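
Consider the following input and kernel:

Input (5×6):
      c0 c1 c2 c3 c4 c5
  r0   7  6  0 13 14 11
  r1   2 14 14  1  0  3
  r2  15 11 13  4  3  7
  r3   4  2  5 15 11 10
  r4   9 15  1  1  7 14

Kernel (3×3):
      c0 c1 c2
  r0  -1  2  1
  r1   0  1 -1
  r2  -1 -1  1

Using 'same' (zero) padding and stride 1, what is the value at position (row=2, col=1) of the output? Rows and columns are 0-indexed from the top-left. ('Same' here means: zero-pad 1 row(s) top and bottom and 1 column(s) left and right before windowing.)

37

The receptive field on the zero-padded input at this output position is [2 14 14 / 15 11 13 / 4 2 5]. Elementwise product with the kernel and sum: 2·-1 + 14·2 + 14·1 + 11·1 + 13·-1 + 4·-1 + 2·-1 + 5·1.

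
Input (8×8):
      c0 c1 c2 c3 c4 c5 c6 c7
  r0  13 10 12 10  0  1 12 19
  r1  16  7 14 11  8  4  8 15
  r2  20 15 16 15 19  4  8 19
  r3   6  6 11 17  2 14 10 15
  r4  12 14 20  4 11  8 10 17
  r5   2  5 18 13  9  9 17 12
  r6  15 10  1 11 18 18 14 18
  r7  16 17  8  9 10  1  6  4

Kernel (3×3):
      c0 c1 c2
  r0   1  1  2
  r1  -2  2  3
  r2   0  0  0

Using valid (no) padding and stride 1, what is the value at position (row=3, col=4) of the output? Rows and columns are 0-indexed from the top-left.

The receptive field on the input at this output position is [2 14 10 / 11 8 10 / 9 9 17]. Elementwise product with the kernel and sum: 2·1 + 14·1 + 10·2 + 11·-2 + 8·2 + 10·3.

60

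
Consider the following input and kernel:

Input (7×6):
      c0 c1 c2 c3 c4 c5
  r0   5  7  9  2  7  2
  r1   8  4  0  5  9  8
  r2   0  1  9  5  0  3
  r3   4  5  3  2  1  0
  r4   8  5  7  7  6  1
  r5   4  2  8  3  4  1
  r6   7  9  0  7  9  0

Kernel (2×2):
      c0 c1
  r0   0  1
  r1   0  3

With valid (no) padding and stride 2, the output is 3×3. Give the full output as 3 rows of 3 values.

Output[0,0]: The receptive field on the input at this output position is [5 7 / 8 4]. Elementwise product with the kernel and sum: 7·1 + 4·3.
Output[0,1]: The receptive field on the input at this output position is [9 2 / 0 5]. Elementwise product with the kernel and sum: 2·1 + 5·3.

19 17 26
16 11 3
11 16 4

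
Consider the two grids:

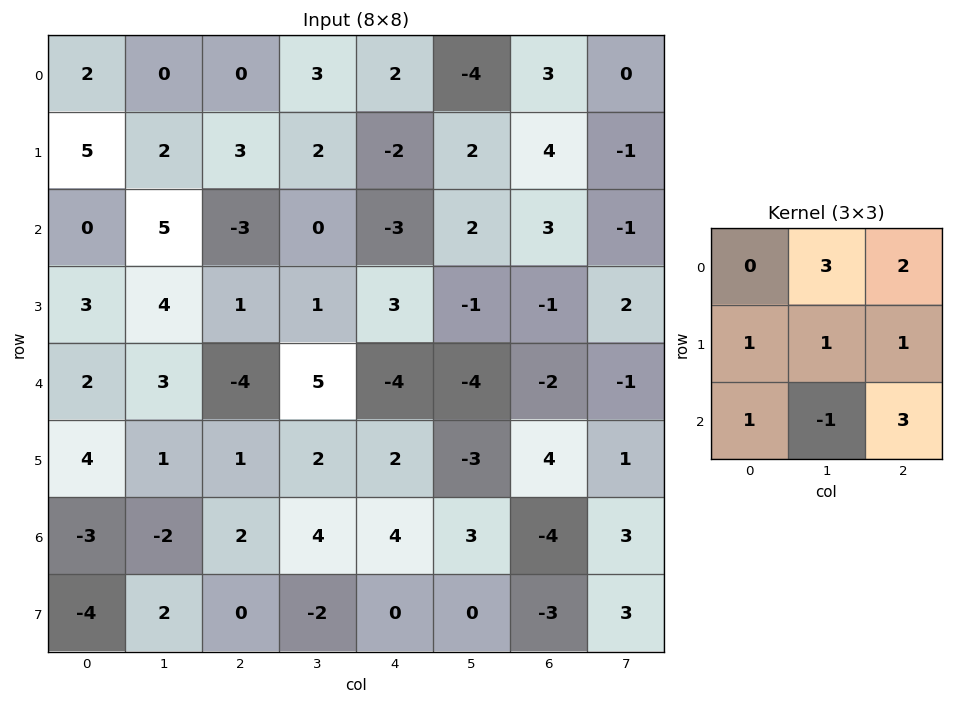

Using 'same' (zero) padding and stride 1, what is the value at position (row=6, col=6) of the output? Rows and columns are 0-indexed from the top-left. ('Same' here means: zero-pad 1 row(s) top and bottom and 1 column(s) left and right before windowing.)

28

The receptive field on the zero-padded input at this output position is [-3 4 1 / 3 -4 3 / 0 -3 3]. Elementwise product with the kernel and sum: 4·3 + 1·2 + 3·1 + -4·1 + 3·1 + 0·1 + -3·-1 + 3·3.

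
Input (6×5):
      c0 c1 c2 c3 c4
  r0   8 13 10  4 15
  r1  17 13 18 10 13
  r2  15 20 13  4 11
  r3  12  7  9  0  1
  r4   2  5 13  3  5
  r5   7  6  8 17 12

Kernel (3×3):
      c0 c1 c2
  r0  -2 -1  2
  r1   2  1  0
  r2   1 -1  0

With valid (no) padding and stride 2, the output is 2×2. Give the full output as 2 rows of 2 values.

33 61
4 20

Output[0,0]: The receptive field on the input at this output position is [8 13 10 / 17 13 18 / 15 20 13]. Elementwise product with the kernel and sum: 8·-2 + 13·-1 + 10·2 + 17·2 + 13·1 + 15·1 + 20·-1.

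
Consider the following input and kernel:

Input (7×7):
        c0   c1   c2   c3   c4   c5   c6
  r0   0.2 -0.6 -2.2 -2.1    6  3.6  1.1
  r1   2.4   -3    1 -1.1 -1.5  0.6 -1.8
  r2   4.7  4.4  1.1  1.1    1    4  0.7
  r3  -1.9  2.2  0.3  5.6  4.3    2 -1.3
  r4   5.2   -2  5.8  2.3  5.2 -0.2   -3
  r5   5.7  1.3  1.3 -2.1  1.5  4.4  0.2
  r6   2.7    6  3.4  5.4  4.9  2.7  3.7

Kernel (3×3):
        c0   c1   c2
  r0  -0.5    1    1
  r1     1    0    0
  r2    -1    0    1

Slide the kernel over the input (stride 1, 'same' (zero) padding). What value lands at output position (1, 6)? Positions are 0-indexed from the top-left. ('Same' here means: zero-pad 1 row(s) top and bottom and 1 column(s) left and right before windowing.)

The receptive field on the zero-padded input at this output position is [3.6 1.1 0 / 0.6 -1.8 0 / 4 0.7 0]. Elementwise product with the kernel and sum: 3.6·-0.5 + 1.1·1 + 0·1 + 0.6·1 + 4·-1 + 0·1.

-4.1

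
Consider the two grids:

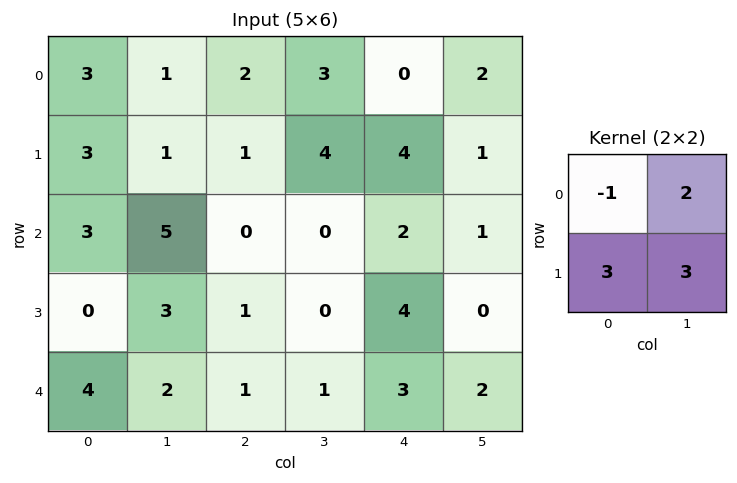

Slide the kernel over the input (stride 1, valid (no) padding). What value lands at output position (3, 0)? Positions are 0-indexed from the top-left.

The receptive field on the input at this output position is [0 3 / 4 2]. Elementwise product with the kernel and sum: 0·-1 + 3·2 + 4·3 + 2·3.

24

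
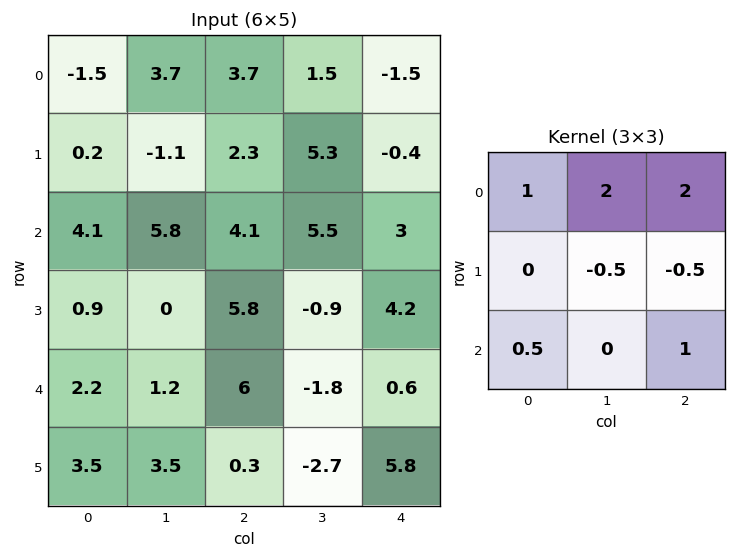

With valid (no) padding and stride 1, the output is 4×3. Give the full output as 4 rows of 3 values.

18.85 18.7 6.3
3.9 8.4 14.95
28.1 21.35 23.05
10.95 6.75 18.95

Output[0,0]: The receptive field on the input at this output position is [-1.5 3.7 3.7 / 0.2 -1.1 2.3 / 4.1 5.8 4.1]. Elementwise product with the kernel and sum: -1.5·1 + 3.7·2 + 3.7·2 + -1.1·-0.5 + 2.3·-0.5 + 4.1·0.5 + 4.1·1.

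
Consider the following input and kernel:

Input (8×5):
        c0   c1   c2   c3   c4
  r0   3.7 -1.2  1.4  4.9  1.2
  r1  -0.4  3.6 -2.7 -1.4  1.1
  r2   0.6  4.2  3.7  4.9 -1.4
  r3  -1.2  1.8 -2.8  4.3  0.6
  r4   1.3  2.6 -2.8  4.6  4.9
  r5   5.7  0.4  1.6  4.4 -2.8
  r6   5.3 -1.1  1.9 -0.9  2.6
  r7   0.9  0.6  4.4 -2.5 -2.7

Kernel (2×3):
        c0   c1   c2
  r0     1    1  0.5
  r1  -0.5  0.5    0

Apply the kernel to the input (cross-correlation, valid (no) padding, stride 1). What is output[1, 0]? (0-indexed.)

The receptive field on the input at this output position is [-0.4 3.6 -2.7 / 0.6 4.2 3.7]. Elementwise product with the kernel and sum: -0.4·1 + 3.6·1 + -2.7·0.5 + 0.6·-0.5 + 4.2·0.5.

3.65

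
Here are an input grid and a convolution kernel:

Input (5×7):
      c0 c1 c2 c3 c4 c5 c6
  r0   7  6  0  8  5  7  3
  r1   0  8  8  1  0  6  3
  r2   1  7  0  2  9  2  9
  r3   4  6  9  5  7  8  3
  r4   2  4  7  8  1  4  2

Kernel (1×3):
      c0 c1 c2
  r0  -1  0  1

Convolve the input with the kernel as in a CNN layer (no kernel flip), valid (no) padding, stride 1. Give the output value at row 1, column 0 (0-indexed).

8

The receptive field on the input at this output position is [0 8 8]. Elementwise product with the kernel and sum: 0·-1 + 8·1.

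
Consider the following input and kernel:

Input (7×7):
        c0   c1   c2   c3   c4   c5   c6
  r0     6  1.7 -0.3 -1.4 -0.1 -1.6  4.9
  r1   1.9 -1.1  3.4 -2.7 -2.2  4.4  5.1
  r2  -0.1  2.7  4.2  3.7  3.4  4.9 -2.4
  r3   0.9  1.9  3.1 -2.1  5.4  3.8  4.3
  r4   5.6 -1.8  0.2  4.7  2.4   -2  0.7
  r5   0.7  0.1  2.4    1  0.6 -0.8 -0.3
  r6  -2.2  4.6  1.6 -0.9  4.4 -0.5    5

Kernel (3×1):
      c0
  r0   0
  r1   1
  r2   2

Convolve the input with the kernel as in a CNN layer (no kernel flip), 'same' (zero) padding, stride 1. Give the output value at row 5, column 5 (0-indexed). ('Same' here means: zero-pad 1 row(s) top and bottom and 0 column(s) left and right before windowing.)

The receptive field on the zero-padded input at this output position is [-2 / -0.8 / -0.5]. Elementwise product with the kernel and sum: -0.8·1 + -0.5·2.

-1.8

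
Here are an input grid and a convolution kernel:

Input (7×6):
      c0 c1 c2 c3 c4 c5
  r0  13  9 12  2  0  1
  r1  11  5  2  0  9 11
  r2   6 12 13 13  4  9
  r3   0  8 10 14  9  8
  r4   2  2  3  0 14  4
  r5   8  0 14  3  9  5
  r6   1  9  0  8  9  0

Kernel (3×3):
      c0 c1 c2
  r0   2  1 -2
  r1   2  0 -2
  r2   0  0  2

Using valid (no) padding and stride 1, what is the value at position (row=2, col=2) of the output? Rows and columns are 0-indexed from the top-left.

The receptive field on the input at this output position is [13 13 4 / 10 14 9 / 3 0 14]. Elementwise product with the kernel and sum: 13·2 + 13·1 + 4·-2 + 10·2 + 9·-2 + 14·2.

61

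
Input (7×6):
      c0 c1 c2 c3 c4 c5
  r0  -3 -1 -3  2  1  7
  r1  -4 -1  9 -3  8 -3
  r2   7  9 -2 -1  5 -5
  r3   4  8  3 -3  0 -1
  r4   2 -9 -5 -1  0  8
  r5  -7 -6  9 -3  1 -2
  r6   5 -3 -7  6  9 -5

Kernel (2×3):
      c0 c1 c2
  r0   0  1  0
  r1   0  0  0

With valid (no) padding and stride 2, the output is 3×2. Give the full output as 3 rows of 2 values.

Output[0,0]: The receptive field on the input at this output position is [-3 -1 -3 / -4 -1 9]. Elementwise product with the kernel and sum: -1·1.
Output[0,1]: The receptive field on the input at this output position is [-3 2 1 / 9 -3 8]. Elementwise product with the kernel and sum: 2·1.

-1 2
9 -1
-9 -1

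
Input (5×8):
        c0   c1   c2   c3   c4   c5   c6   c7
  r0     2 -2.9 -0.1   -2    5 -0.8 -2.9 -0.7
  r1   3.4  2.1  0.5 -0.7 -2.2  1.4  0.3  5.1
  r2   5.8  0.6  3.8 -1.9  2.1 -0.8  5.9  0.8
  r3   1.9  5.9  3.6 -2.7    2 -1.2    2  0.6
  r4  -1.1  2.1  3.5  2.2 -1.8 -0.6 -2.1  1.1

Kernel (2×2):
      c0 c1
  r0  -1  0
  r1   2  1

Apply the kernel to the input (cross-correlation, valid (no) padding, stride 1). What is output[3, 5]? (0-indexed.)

-2.1

The receptive field on the input at this output position is [-1.2 2 / -0.6 -2.1]. Elementwise product with the kernel and sum: -1.2·-1 + -0.6·2 + -2.1·1.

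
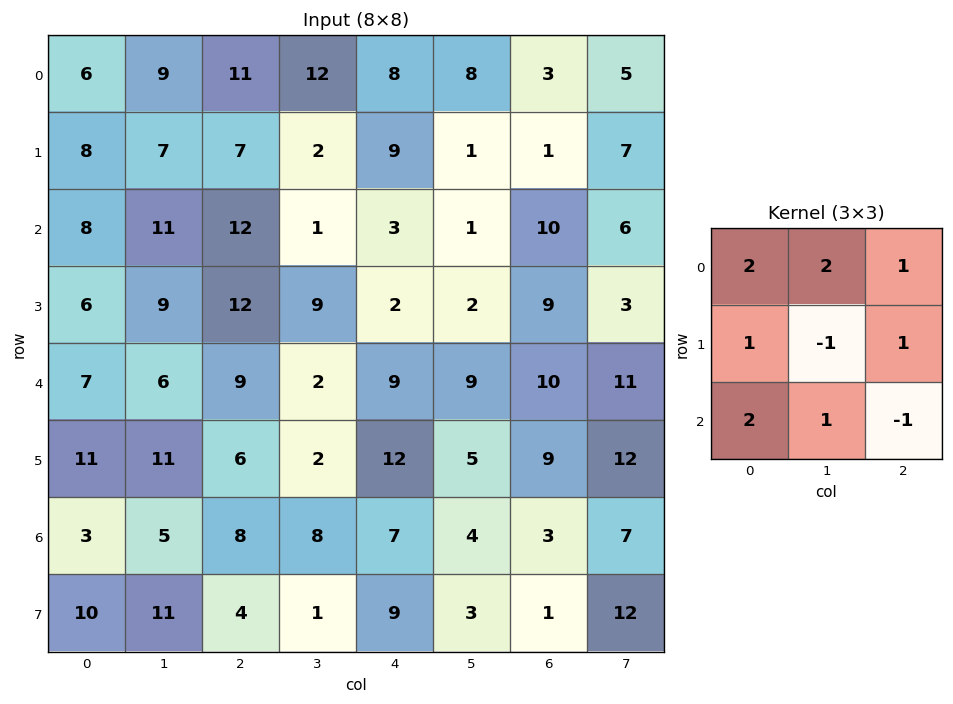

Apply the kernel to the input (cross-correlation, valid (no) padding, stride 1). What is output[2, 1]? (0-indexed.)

72

The receptive field on the input at this output position is [11 12 1 / 9 12 9 / 6 9 2]. Elementwise product with the kernel and sum: 11·2 + 12·2 + 1·1 + 9·1 + 12·-1 + 9·1 + 6·2 + 9·1 + 2·-1.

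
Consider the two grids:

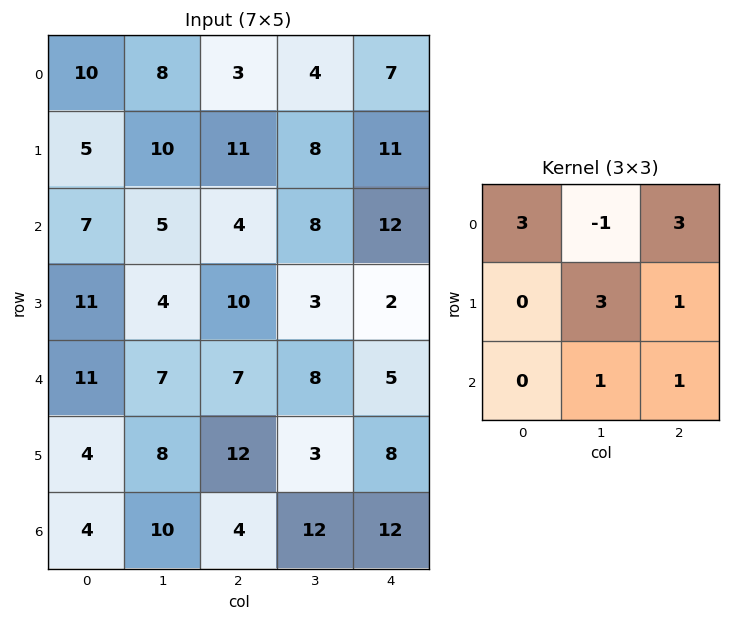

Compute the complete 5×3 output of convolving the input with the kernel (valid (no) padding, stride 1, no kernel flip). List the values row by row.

81 86 81
71 76 99
64 83 64
107 55 73
97 93 69

Output[0,0]: The receptive field on the input at this output position is [10 8 3 / 5 10 11 / 7 5 4]. Elementwise product with the kernel and sum: 10·3 + 8·-1 + 3·3 + 10·3 + 11·1 + 5·1 + 4·1.
Output[0,1]: The receptive field on the input at this output position is [8 3 4 / 10 11 8 / 5 4 8]. Elementwise product with the kernel and sum: 8·3 + 3·-1 + 4·3 + 11·3 + 8·1 + 4·1 + 8·1.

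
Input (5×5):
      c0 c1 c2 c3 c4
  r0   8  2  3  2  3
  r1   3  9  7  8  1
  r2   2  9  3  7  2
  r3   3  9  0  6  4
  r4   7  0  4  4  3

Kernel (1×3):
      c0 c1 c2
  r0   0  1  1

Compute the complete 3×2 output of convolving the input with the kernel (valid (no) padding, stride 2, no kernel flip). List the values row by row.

Output[0,0]: The receptive field on the input at this output position is [8 2 3]. Elementwise product with the kernel and sum: 2·1 + 3·1.

5 5
12 9
4 7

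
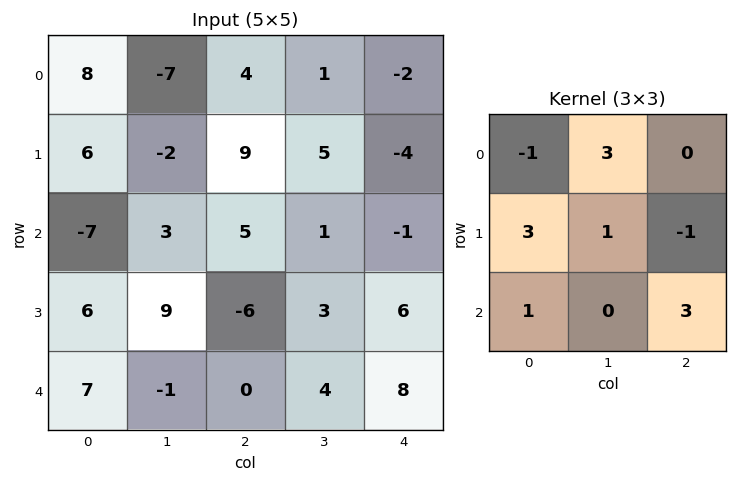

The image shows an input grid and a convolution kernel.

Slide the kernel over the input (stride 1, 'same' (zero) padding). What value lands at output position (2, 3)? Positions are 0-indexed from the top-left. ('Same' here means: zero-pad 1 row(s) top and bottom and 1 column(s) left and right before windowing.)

35

The receptive field on the zero-padded input at this output position is [9 5 -4 / 5 1 -1 / -6 3 6]. Elementwise product with the kernel and sum: 9·-1 + 5·3 + 5·3 + 1·1 + -1·-1 + -6·1 + 6·3.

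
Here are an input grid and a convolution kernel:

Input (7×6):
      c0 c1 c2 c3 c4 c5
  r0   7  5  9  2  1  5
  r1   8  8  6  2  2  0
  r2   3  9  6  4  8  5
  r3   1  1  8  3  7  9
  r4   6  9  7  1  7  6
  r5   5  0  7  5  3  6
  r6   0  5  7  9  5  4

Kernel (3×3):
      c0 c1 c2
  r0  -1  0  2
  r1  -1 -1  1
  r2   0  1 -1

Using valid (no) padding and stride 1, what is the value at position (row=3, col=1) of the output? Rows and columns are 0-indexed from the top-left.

The receptive field on the input at this output position is [1 8 3 / 9 7 1 / 0 7 5]. Elementwise product with the kernel and sum: 1·-1 + 3·2 + 9·-1 + 7·-1 + 1·1 + 7·1 + 5·-1.

-8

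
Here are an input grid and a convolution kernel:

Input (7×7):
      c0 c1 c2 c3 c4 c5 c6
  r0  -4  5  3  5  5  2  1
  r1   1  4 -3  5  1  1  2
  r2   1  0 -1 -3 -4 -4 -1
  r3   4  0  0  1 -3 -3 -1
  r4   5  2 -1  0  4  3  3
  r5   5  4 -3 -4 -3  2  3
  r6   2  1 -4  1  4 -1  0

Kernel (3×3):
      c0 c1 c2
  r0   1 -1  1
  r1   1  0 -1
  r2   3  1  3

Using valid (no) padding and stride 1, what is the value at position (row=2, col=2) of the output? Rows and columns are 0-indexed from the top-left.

10

The receptive field on the input at this output position is [-1 -3 -4 / 0 1 -3 / -1 0 4]. Elementwise product with the kernel and sum: -1·1 + -3·-1 + -4·1 + 0·1 + -3·-1 + -1·3 + 0·1 + 4·3.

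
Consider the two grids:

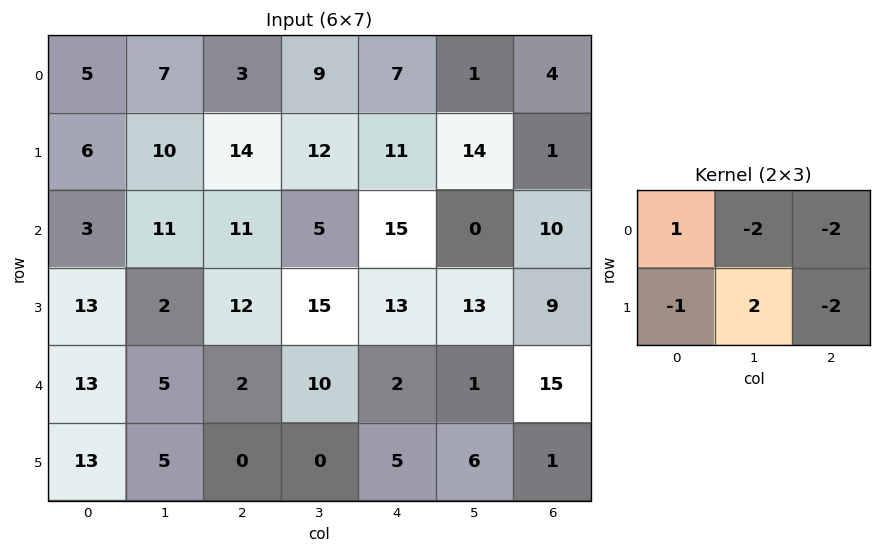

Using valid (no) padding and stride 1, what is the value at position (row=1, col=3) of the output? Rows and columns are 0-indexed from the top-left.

-13

The receptive field on the input at this output position is [12 11 14 / 5 15 0]. Elementwise product with the kernel and sum: 12·1 + 11·-2 + 14·-2 + 5·-1 + 15·2 + 0·-2.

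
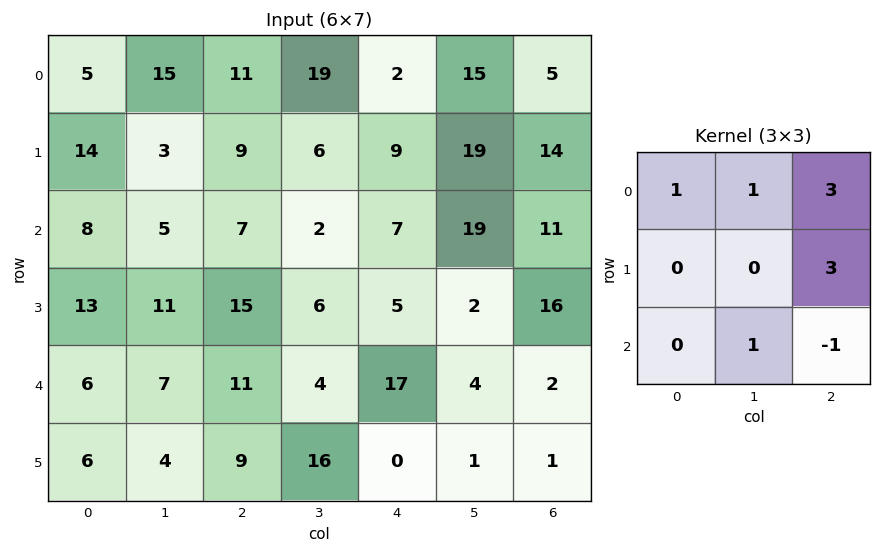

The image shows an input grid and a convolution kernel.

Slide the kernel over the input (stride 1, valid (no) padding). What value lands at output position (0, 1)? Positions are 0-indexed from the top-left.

106

The receptive field on the input at this output position is [15 11 19 / 3 9 6 / 5 7 2]. Elementwise product with the kernel and sum: 15·1 + 11·1 + 19·3 + 6·3 + 7·1 + 2·-1.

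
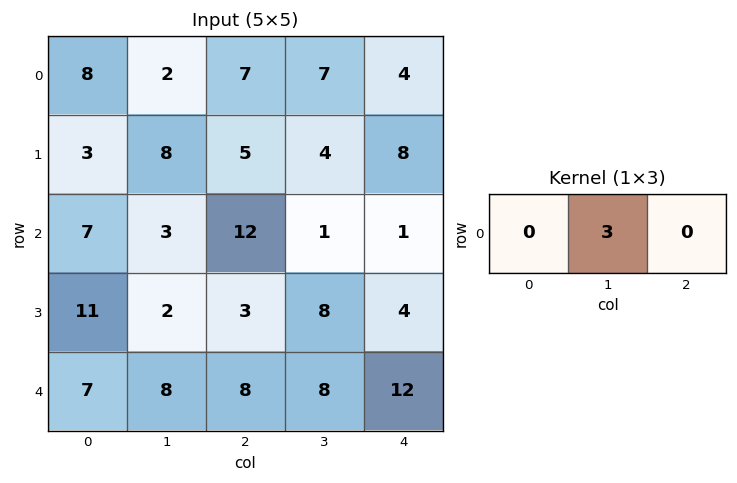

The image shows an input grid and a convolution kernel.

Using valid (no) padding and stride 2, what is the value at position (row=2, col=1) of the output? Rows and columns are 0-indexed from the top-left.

The receptive field on the input at this output position is [8 8 12]. Elementwise product with the kernel and sum: 8·3.

24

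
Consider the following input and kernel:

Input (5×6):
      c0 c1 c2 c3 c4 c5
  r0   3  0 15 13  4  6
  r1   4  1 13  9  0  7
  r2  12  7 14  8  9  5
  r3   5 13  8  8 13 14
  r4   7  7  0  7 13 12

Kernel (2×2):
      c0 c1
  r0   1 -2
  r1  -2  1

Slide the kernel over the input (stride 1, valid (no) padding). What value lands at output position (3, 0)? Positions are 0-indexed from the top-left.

-28

The receptive field on the input at this output position is [5 13 / 7 7]. Elementwise product with the kernel and sum: 5·1 + 13·-2 + 7·-2 + 7·1.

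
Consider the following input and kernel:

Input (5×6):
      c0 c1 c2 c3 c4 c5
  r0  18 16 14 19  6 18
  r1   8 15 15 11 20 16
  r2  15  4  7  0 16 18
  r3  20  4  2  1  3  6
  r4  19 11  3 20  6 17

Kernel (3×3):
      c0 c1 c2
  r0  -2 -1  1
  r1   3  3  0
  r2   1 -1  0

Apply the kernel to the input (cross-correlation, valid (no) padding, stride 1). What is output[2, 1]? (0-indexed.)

11

The receptive field on the input at this output position is [4 7 0 / 4 2 1 / 11 3 20]. Elementwise product with the kernel and sum: 4·-2 + 7·-1 + 0·1 + 4·3 + 2·3 + 11·1 + 3·-1.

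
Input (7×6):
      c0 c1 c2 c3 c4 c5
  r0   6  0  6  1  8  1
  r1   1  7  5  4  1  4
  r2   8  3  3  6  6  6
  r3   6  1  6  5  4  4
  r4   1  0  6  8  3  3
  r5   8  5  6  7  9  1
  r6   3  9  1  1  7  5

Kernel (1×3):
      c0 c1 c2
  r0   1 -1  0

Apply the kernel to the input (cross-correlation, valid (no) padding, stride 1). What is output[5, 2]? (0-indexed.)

-1

The receptive field on the input at this output position is [6 7 9]. Elementwise product with the kernel and sum: 6·1 + 7·-1.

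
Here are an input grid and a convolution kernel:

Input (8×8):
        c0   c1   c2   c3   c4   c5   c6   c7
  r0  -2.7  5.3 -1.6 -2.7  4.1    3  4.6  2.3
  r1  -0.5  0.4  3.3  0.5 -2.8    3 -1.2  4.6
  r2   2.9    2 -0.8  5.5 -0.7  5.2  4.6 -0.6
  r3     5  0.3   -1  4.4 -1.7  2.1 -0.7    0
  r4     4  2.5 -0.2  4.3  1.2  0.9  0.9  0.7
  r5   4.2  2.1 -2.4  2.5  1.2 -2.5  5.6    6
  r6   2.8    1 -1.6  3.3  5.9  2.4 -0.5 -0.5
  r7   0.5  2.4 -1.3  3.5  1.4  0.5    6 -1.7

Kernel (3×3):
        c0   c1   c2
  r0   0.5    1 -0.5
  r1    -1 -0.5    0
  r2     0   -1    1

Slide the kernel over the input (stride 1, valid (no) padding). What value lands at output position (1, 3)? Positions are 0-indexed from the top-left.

-5.4

The receptive field on the input at this output position is [0.5 -2.8 3 / 5.5 -0.7 5.2 / 4.4 -1.7 2.1]. Elementwise product with the kernel and sum: 0.5·0.5 + -2.8·1 + 3·-0.5 + 5.5·-1 + -0.7·-0.5 + -1.7·-1 + 2.1·1.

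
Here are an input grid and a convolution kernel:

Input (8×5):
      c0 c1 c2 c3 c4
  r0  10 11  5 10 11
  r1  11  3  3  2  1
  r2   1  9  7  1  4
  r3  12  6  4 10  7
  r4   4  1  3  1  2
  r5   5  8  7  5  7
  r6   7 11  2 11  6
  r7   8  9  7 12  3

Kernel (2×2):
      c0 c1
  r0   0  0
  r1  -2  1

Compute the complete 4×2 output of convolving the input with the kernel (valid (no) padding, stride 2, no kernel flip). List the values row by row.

Output[0,0]: The receptive field on the input at this output position is [10 11 / 11 3]. Elementwise product with the kernel and sum: 11·-2 + 3·1.

-19 -4
-18 2
-2 -9
-7 -2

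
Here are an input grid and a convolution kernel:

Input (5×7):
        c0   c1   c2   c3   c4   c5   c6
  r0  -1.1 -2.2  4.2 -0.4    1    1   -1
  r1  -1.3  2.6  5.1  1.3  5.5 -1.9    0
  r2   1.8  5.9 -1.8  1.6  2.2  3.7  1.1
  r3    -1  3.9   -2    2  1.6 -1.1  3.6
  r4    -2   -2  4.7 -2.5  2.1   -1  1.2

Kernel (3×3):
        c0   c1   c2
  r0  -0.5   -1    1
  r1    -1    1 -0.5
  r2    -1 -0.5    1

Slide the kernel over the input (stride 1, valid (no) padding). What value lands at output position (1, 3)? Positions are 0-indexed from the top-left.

The receptive field on the input at this output position is [1.3 5.5 -1.9 / 1.6 2.2 3.7 / 2 1.6 -1.1]. Elementwise product with the kernel and sum: 1.3·-0.5 + 5.5·-1 + -1.9·1 + 1.6·-1 + 2.2·1 + 3.7·-0.5 + 2·-1 + 1.6·-0.5 + -1.1·1.

-13.2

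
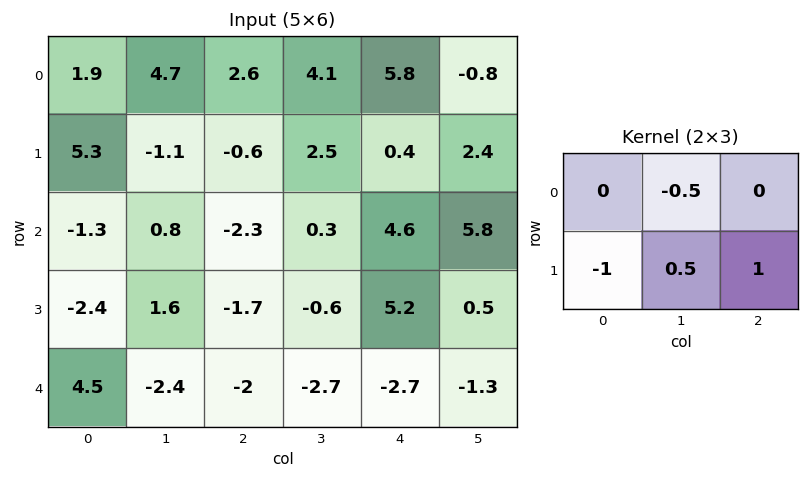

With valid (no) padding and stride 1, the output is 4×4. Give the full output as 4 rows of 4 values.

-8.8 2 0.2 -2.8
-0.05 -1.35 5.8 7.6
1.1 -1.9 6.45 1.4
-8.5 -0.45 -1.75 -2.55

Output[0,0]: The receptive field on the input at this output position is [1.9 4.7 2.6 / 5.3 -1.1 -0.6]. Elementwise product with the kernel and sum: 4.7·-0.5 + 5.3·-1 + -1.1·0.5 + -0.6·1.
Output[0,1]: The receptive field on the input at this output position is [4.7 2.6 4.1 / -1.1 -0.6 2.5]. Elementwise product with the kernel and sum: 2.6·-0.5 + -1.1·-1 + -0.6·0.5 + 2.5·1.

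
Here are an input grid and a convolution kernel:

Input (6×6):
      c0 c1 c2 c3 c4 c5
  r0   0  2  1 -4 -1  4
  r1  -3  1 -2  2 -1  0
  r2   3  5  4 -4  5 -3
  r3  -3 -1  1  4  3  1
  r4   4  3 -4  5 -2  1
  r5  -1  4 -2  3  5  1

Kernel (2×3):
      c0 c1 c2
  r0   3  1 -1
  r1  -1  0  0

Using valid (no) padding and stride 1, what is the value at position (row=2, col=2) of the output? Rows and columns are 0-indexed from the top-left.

2

The receptive field on the input at this output position is [4 -4 5 / 1 4 3]. Elementwise product with the kernel and sum: 4·3 + -4·1 + 5·-1 + 1·-1.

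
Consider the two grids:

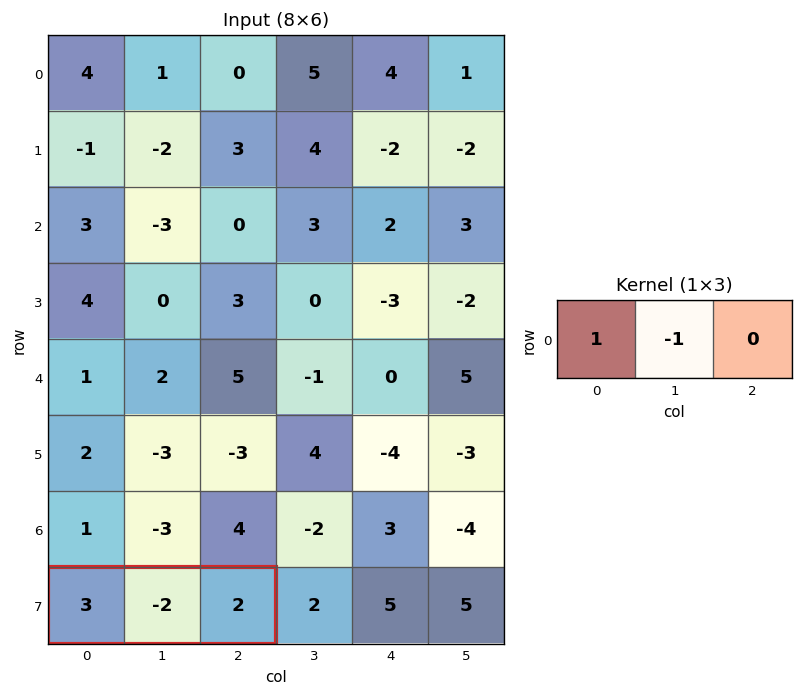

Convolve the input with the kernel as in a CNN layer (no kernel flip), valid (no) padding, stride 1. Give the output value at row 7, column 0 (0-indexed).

5

The receptive field on the input at this output position is [3 -2 2]. Elementwise product with the kernel and sum: 3·1 + -2·-1.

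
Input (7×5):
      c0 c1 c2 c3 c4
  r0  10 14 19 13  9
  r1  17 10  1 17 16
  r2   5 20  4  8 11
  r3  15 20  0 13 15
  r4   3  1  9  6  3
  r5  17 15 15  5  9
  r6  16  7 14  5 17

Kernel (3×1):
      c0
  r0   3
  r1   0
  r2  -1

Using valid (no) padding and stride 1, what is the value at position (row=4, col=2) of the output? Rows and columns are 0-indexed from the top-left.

The receptive field on the input at this output position is [9 / 15 / 14]. Elementwise product with the kernel and sum: 9·3 + 14·-1.

13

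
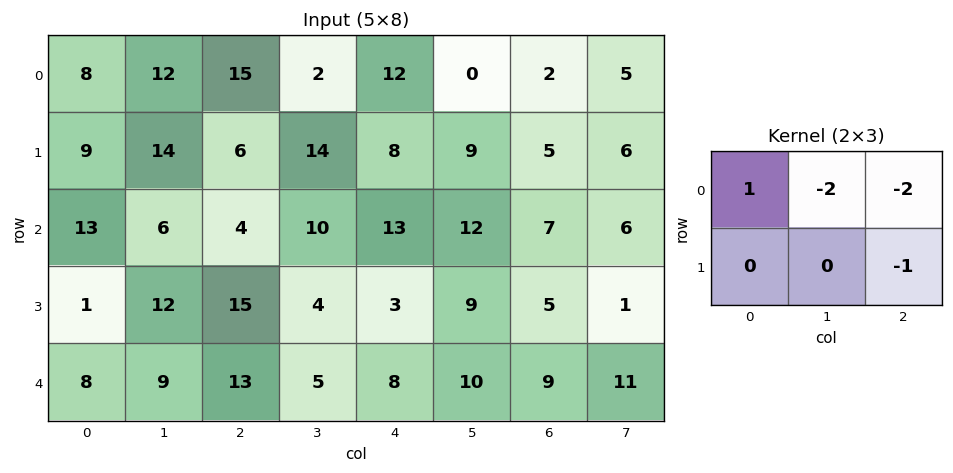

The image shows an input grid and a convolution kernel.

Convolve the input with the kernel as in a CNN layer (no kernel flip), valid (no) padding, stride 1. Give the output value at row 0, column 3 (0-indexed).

The receptive field on the input at this output position is [2 12 0 / 14 8 9]. Elementwise product with the kernel and sum: 2·1 + 12·-2 + 0·-2 + 9·-1.

-31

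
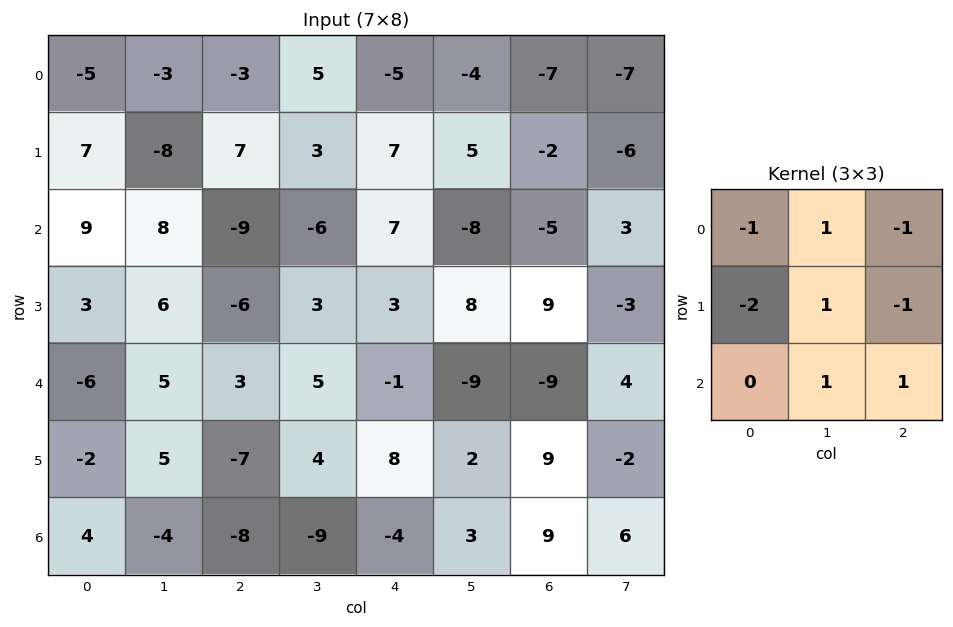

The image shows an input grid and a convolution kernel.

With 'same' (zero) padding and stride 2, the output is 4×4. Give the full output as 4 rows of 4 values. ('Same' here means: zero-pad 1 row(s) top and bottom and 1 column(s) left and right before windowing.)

-3 8 1 0
25 -10 37 13
-11 -30 0 16
1 -7 13 6

Output[0,0]: The receptive field on the zero-padded input at this output position is [0 0 0 / 0 -5 -3 / 0 7 -8]. Elementwise product with the kernel and sum: 0·-1 + 0·1 + 0·-1 + 0·-2 + -5·1 + -3·-1 + 7·1 + -8·1.
Output[0,1]: The receptive field on the zero-padded input at this output position is [0 0 0 / -3 -3 5 / -8 7 3]. Elementwise product with the kernel and sum: 0·-1 + 0·1 + 0·-1 + -3·-2 + -3·1 + 5·-1 + 7·1 + 3·1.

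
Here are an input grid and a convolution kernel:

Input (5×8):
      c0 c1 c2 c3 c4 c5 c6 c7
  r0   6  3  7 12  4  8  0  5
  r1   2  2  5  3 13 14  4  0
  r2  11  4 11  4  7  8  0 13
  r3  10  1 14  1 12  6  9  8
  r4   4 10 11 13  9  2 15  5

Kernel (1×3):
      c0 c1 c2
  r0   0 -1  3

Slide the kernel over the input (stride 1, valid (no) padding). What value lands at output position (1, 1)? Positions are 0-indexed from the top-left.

The receptive field on the input at this output position is [2 5 3]. Elementwise product with the kernel and sum: 5·-1 + 3·3.

4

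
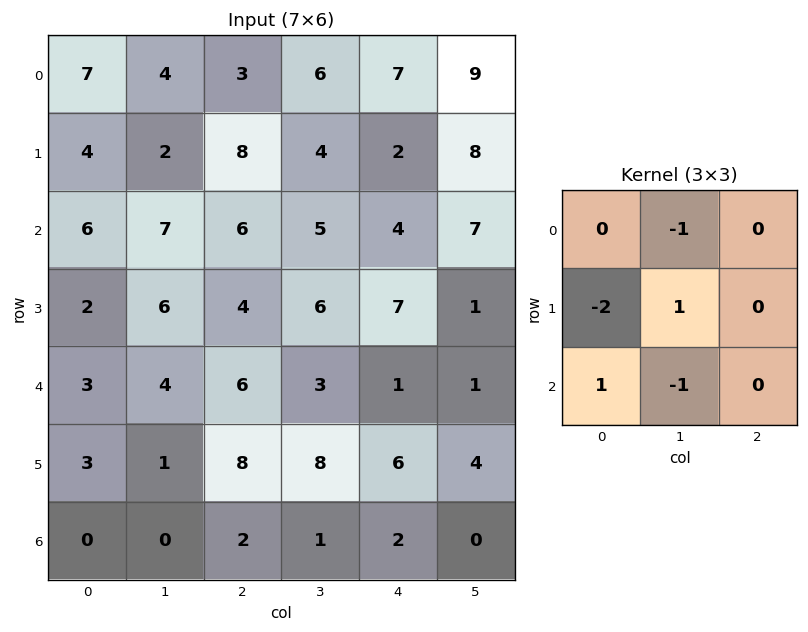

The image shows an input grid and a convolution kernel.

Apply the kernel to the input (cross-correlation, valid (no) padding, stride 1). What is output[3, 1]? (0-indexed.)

The receptive field on the input at this output position is [6 4 6 / 4 6 3 / 1 8 8]. Elementwise product with the kernel and sum: 4·-1 + 4·-2 + 6·1 + 1·1 + 8·-1.

-13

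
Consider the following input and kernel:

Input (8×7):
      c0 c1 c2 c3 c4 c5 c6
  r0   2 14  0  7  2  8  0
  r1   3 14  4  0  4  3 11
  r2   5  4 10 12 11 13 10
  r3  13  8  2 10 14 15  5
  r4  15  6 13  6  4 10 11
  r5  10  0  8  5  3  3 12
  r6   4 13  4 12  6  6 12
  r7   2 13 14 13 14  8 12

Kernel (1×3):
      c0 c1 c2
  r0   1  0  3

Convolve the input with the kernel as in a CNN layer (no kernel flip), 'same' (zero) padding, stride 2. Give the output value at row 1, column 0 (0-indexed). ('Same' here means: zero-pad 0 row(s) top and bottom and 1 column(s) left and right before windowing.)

The receptive field on the zero-padded input at this output position is [0 5 4]. Elementwise product with the kernel and sum: 0·1 + 4·3.

12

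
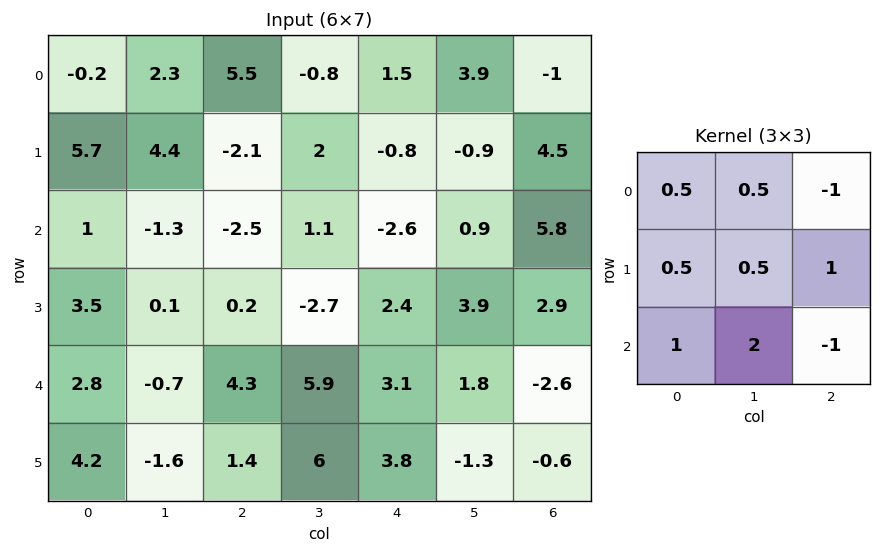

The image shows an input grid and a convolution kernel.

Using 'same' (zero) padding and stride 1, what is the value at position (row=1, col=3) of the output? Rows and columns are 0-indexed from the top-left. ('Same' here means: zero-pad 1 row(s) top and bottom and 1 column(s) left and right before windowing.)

2.3

The receptive field on the zero-padded input at this output position is [5.5 -0.8 1.5 / -2.1 2 -0.8 / -2.5 1.1 -2.6]. Elementwise product with the kernel and sum: 5.5·0.5 + -0.8·0.5 + 1.5·-1 + -2.1·0.5 + 2·0.5 + -0.8·1 + -2.5·1 + 1.1·2 + -2.6·-1.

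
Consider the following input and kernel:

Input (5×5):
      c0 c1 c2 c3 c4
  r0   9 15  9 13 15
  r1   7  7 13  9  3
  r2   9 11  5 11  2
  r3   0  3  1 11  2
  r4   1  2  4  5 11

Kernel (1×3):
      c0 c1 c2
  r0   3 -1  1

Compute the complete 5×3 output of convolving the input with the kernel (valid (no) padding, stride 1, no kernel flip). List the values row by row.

Output[0,0]: The receptive field on the input at this output position is [9 15 9]. Elementwise product with the kernel and sum: 9·3 + 15·-1 + 9·1.
Output[0,1]: The receptive field on the input at this output position is [15 9 13]. Elementwise product with the kernel and sum: 15·3 + 9·-1 + 13·1.

21 49 29
27 17 33
21 39 6
-2 19 -6
5 7 18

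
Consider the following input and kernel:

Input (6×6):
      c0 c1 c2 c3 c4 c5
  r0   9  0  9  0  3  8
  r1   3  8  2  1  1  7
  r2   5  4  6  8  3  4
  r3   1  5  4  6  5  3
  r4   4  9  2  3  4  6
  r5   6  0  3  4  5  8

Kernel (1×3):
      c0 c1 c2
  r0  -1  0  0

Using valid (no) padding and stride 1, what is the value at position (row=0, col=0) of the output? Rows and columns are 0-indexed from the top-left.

-9

The receptive field on the input at this output position is [9 0 9]. Elementwise product with the kernel and sum: 9·-1.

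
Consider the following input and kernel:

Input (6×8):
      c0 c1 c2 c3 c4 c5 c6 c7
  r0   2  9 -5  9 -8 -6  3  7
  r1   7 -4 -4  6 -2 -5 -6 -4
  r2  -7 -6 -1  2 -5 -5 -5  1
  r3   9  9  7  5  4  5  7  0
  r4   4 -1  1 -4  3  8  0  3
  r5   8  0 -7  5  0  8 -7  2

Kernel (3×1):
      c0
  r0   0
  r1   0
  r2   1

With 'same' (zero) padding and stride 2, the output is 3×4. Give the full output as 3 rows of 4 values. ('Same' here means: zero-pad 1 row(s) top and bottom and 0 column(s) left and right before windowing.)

7 -4 -2 -6
9 7 4 7
8 -7 0 -7

Output[0,0]: The receptive field on the zero-padded input at this output position is [0 / 2 / 7]. Elementwise product with the kernel and sum: 7·1.
Output[0,1]: The receptive field on the zero-padded input at this output position is [0 / -5 / -4]. Elementwise product with the kernel and sum: -4·1.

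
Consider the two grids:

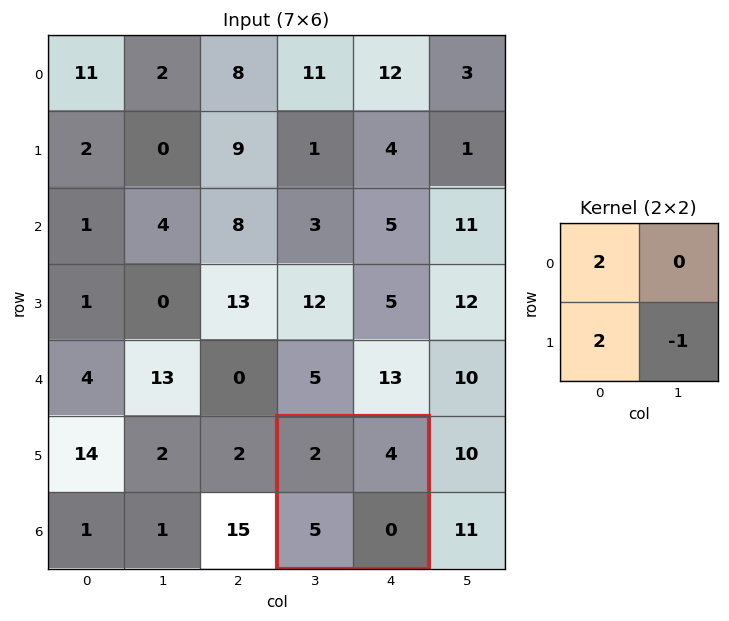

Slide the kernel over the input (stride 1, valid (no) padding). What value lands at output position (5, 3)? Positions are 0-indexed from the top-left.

The receptive field on the input at this output position is [2 4 / 5 0]. Elementwise product with the kernel and sum: 2·2 + 5·2 + 0·-1.

14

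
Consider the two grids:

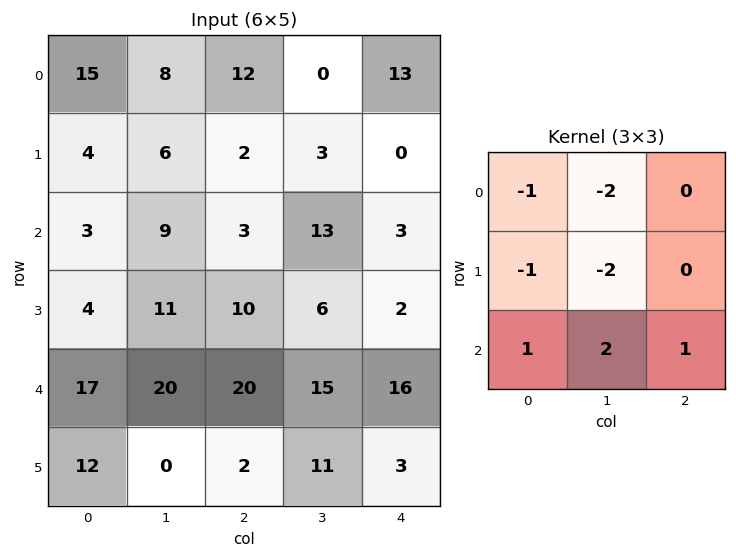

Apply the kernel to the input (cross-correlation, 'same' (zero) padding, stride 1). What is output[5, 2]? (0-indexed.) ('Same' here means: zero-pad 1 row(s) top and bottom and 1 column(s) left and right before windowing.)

The receptive field on the zero-padded input at this output position is [20 20 15 / 0 2 11 / 0 0 0]. Elementwise product with the kernel and sum: 20·-1 + 20·-2 + 0·-1 + 2·-2 + 0·1 + 0·2 + 0·1.

-64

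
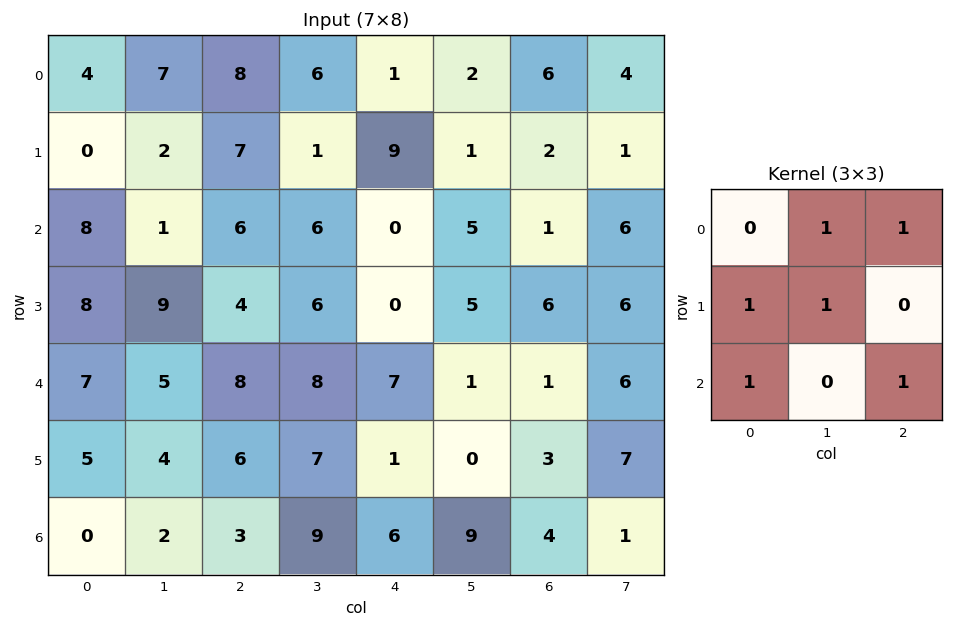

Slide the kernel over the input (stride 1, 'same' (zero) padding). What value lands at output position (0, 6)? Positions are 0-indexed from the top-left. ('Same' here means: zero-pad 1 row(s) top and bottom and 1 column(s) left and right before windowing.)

10

The receptive field on the zero-padded input at this output position is [0 0 0 / 2 6 4 / 1 2 1]. Elementwise product with the kernel and sum: 0·1 + 0·1 + 2·1 + 6·1 + 1·1 + 1·1.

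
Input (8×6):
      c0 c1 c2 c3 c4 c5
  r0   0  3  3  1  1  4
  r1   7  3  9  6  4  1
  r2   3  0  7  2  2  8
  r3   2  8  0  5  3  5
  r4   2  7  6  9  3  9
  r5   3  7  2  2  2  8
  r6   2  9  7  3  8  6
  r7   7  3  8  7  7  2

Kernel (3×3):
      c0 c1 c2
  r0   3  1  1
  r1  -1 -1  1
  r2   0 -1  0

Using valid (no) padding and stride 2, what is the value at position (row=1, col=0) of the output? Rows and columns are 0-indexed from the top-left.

-1

The receptive field on the input at this output position is [3 0 7 / 2 8 0 / 2 7 6]. Elementwise product with the kernel and sum: 3·3 + 0·1 + 7·1 + 2·-1 + 8·-1 + 0·1 + 7·-1.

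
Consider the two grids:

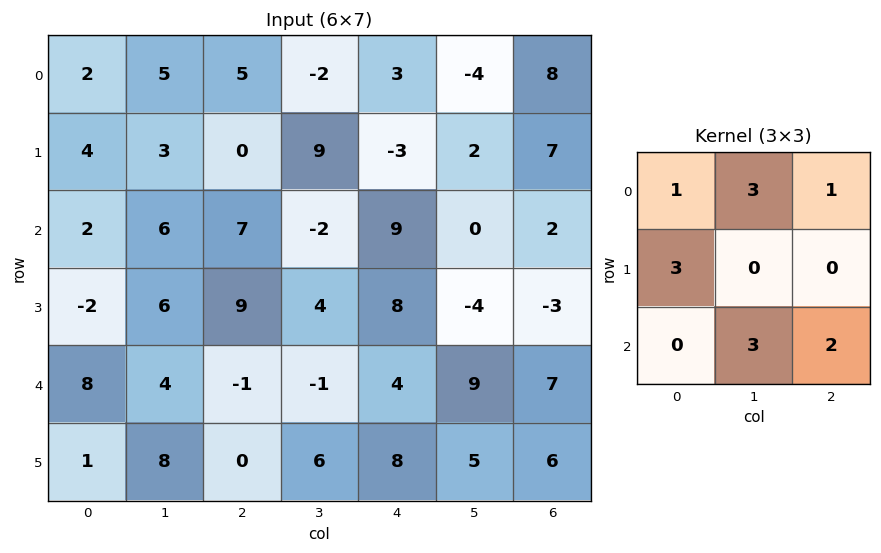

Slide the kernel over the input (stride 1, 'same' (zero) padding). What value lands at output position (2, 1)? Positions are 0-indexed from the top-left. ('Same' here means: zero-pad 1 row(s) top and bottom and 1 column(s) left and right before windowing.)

55

The receptive field on the zero-padded input at this output position is [4 3 0 / 2 6 7 / -2 6 9]. Elementwise product with the kernel and sum: 4·1 + 3·3 + 0·1 + 2·3 + 6·3 + 9·2.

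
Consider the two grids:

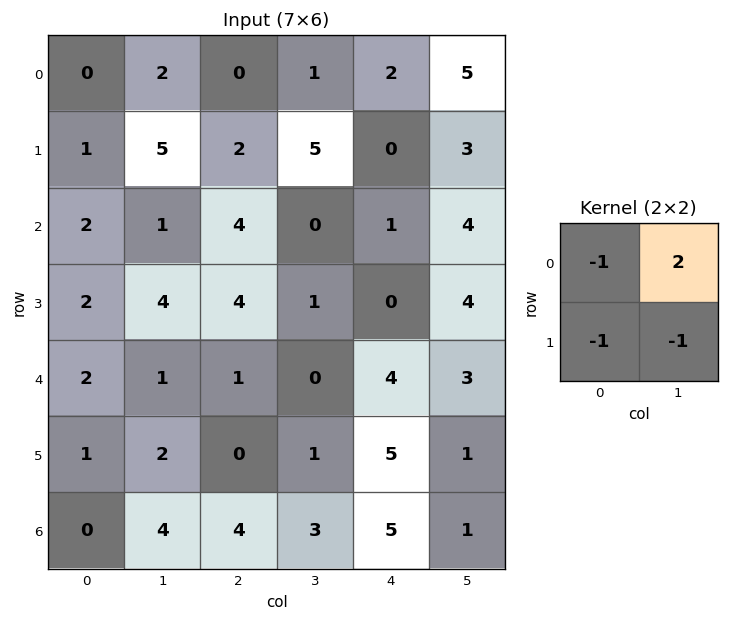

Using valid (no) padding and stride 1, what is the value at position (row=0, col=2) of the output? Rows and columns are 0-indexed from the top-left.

The receptive field on the input at this output position is [0 1 / 2 5]. Elementwise product with the kernel and sum: 0·-1 + 1·2 + 2·-1 + 5·-1.

-5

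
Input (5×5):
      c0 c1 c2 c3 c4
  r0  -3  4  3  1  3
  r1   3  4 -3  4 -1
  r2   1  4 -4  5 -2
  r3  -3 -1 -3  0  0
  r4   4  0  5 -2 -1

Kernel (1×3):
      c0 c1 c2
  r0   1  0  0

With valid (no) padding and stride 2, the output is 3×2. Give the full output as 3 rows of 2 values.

-3 3
1 -4
4 5

Output[0,0]: The receptive field on the input at this output position is [-3 4 3]. Elementwise product with the kernel and sum: -3·1.
Output[0,1]: The receptive field on the input at this output position is [3 1 3]. Elementwise product with the kernel and sum: 3·1.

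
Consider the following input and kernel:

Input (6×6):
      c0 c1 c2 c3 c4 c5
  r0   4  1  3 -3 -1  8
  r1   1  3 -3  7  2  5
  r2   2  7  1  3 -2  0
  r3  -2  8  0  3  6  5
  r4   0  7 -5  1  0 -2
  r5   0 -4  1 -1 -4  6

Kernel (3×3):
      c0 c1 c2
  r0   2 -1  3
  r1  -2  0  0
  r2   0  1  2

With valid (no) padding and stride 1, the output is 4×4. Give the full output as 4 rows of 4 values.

Output[0,0]: The receptive field on the input at this output position is [4 1 3 / 1 3 -3 / 2 7 1]. Elementwise product with the kernel and sum: 4·2 + 1·-1 + 3·3 + 1·-2 + 7·1 + 1·2.

23 -9 11 3
-6 22 6 37
1 3 -6 -2
-14 10 16 21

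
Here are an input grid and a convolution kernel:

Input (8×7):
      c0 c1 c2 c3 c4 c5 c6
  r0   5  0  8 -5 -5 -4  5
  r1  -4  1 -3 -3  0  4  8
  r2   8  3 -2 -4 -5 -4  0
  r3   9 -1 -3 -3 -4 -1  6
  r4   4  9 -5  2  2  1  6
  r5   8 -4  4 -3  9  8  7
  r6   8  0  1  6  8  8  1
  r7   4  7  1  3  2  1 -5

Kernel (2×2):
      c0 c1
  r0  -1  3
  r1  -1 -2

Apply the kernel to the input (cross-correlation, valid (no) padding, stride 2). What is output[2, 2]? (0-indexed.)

The receptive field on the input at this output position is [2 1 / 9 8]. Elementwise product with the kernel and sum: 2·-1 + 1·3 + 9·-1 + 8·-2.

-24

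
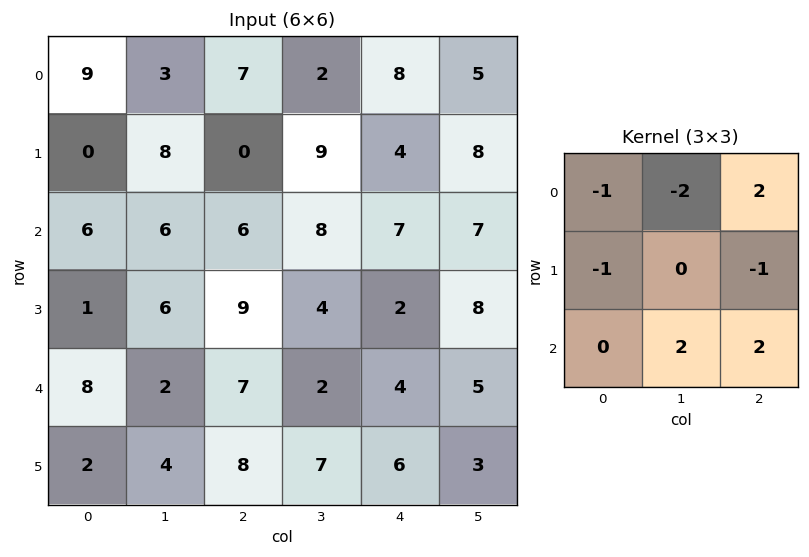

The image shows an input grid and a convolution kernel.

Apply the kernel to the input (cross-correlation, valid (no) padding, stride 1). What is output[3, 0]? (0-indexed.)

14

The receptive field on the input at this output position is [1 6 9 / 8 2 7 / 2 4 8]. Elementwise product with the kernel and sum: 1·-1 + 6·-2 + 9·2 + 8·-1 + 7·-1 + 4·2 + 8·2.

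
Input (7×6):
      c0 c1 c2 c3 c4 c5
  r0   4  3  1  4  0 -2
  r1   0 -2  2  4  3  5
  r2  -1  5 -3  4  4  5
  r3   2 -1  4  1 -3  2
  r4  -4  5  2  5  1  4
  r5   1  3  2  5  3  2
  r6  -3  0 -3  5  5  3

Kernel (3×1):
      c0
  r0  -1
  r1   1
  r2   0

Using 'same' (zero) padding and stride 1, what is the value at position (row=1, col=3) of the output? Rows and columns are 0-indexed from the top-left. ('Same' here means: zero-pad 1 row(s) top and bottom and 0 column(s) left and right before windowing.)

0

The receptive field on the zero-padded input at this output position is [4 / 4 / 4]. Elementwise product with the kernel and sum: 4·-1 + 4·1.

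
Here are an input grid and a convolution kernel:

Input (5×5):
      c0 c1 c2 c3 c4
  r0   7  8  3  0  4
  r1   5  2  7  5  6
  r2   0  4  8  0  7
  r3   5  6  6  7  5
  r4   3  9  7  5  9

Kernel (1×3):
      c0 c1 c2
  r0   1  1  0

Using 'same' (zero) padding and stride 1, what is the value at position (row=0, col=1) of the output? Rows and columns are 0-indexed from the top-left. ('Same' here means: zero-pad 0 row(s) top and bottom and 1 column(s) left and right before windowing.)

15

The receptive field on the zero-padded input at this output position is [7 8 3]. Elementwise product with the kernel and sum: 7·1 + 8·1.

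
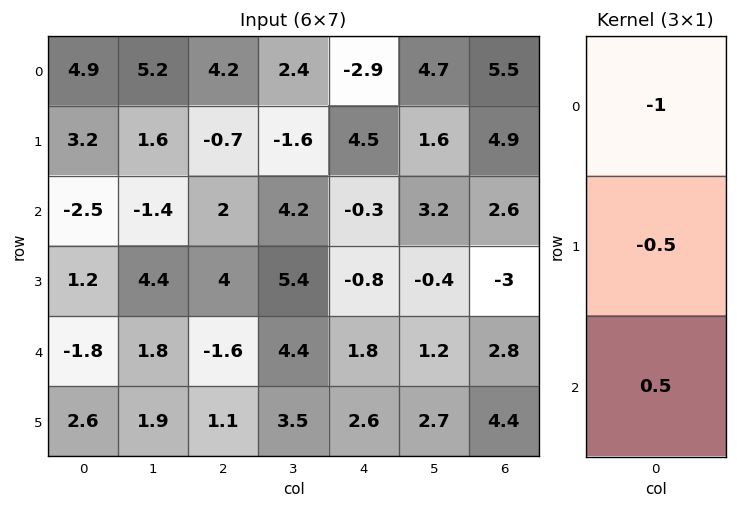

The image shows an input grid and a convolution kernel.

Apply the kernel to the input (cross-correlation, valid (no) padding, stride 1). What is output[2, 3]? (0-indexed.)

The receptive field on the input at this output position is [4.2 / 5.4 / 4.4]. Elementwise product with the kernel and sum: 4.2·-1 + 5.4·-0.5 + 4.4·0.5.

-4.7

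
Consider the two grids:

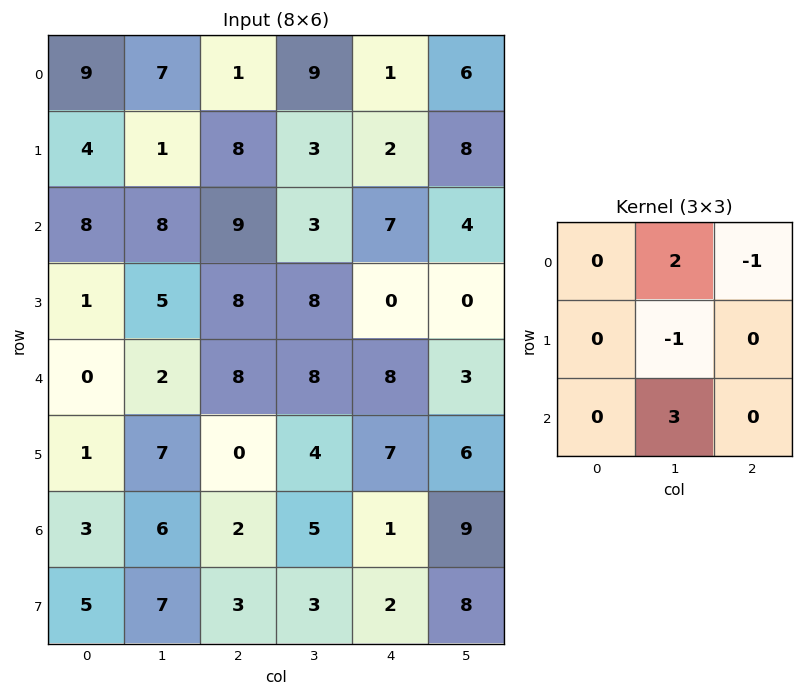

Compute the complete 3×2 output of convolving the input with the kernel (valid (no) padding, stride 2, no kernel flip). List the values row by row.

Output[0,0]: The receptive field on the input at this output position is [9 7 1 / 4 1 8 / 8 8 9]. Elementwise product with the kernel and sum: 7·2 + 1·-1 + 1·-1 + 8·3.

36 23
8 15
7 19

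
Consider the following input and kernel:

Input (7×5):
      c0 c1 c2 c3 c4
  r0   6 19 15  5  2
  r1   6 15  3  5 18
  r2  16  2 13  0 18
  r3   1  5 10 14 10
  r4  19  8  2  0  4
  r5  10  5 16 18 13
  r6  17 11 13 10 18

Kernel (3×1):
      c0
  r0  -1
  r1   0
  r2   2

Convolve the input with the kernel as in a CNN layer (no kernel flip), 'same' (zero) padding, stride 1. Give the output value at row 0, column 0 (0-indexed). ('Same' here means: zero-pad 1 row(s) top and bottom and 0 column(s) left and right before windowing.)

12

The receptive field on the zero-padded input at this output position is [0 / 6 / 6]. Elementwise product with the kernel and sum: 0·-1 + 6·2.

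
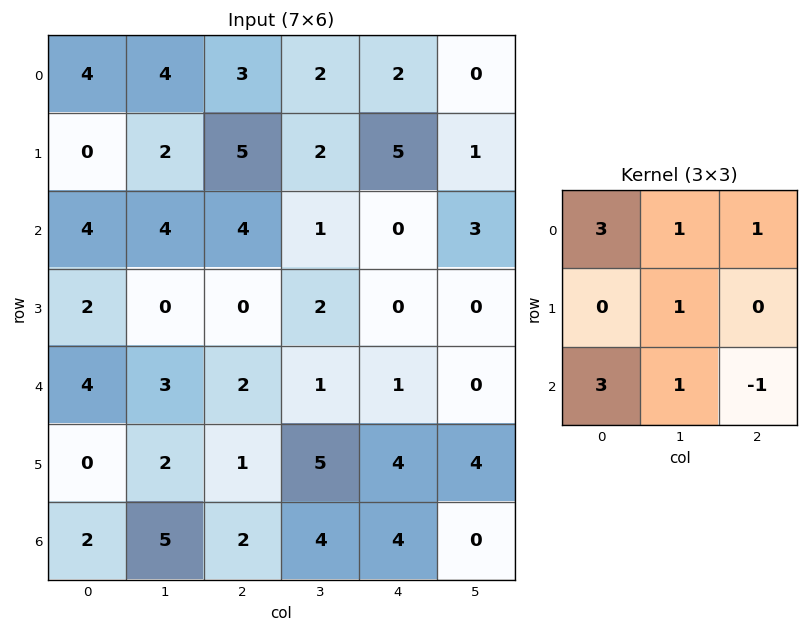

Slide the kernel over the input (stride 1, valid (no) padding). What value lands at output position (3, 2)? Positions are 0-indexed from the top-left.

The receptive field on the input at this output position is [0 2 0 / 2 1 1 / 1 5 4]. Elementwise product with the kernel and sum: 0·3 + 2·1 + 0·1 + 1·1 + 1·3 + 5·1 + 4·-1.

7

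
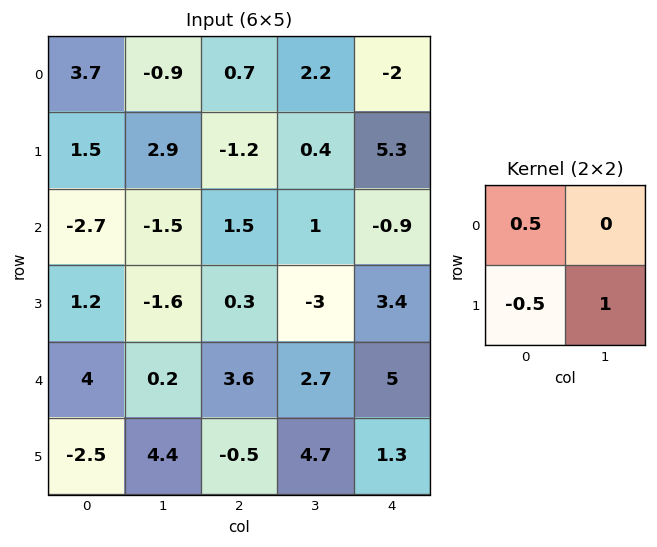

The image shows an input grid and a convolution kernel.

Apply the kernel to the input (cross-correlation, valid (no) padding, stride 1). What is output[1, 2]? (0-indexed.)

The receptive field on the input at this output position is [-1.2 0.4 / 1.5 1]. Elementwise product with the kernel and sum: -1.2·0.5 + 1.5·-0.5 + 1·1.

-0.35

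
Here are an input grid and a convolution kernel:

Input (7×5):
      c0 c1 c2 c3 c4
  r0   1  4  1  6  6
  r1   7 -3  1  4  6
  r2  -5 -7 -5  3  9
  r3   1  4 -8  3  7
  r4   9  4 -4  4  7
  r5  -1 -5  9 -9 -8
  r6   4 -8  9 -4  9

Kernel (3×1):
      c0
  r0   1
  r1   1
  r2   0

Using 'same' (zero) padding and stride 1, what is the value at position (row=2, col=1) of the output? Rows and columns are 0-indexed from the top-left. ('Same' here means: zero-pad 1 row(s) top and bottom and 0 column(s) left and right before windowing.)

The receptive field on the zero-padded input at this output position is [-3 / -7 / 4]. Elementwise product with the kernel and sum: -3·1 + -7·1.

-10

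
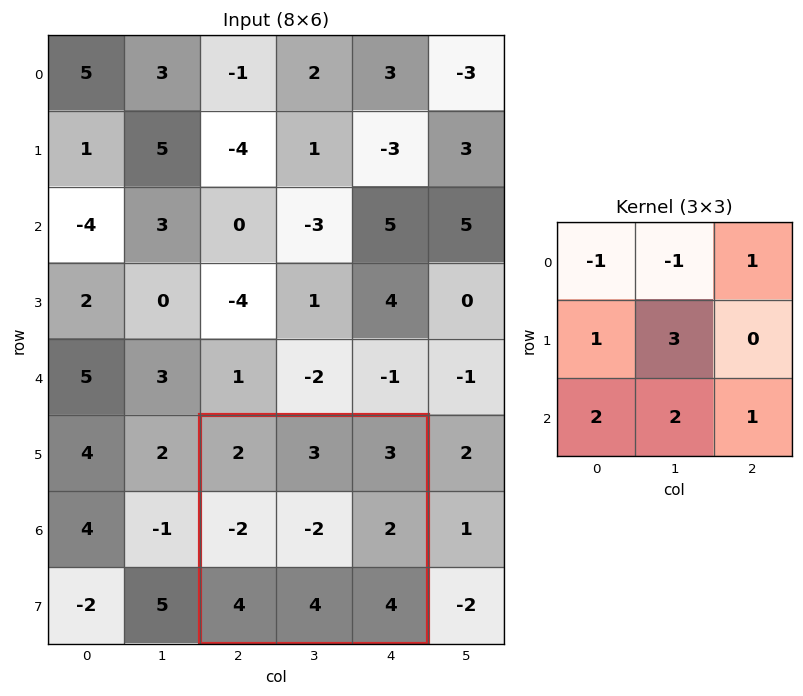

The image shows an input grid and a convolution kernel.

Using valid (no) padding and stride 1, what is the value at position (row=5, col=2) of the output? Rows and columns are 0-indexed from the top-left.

10

The receptive field on the input at this output position is [2 3 3 / -2 -2 2 / 4 4 4]. Elementwise product with the kernel and sum: 2·-1 + 3·-1 + 3·1 + -2·1 + -2·3 + 4·2 + 4·2 + 4·1.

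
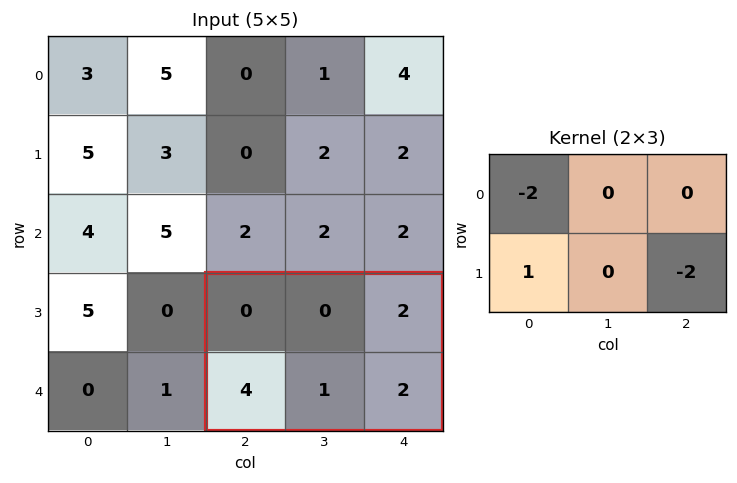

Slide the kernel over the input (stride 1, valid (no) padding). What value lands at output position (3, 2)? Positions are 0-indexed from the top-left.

The receptive field on the input at this output position is [0 0 2 / 4 1 2]. Elementwise product with the kernel and sum: 0·-2 + 4·1 + 2·-2.

0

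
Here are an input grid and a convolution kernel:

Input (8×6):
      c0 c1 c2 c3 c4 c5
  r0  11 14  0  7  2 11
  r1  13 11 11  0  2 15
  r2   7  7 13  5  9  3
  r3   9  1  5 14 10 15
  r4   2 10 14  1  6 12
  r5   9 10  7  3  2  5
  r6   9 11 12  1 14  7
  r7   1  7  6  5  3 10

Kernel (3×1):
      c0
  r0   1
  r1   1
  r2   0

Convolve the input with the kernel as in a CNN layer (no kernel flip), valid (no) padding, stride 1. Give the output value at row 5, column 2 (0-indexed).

The receptive field on the input at this output position is [7 / 12 / 6]. Elementwise product with the kernel and sum: 7·1 + 12·1.

19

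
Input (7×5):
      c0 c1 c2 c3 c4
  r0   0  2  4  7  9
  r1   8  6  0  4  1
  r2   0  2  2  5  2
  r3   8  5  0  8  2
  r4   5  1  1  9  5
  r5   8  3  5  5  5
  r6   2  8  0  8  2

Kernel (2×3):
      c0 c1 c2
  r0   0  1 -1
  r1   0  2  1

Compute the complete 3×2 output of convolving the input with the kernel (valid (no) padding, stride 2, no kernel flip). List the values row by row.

Output[0,0]: The receptive field on the input at this output position is [0 2 4 / 8 6 0]. Elementwise product with the kernel and sum: 2·1 + 4·-1 + 6·2 + 0·1.

10 7
10 21
11 19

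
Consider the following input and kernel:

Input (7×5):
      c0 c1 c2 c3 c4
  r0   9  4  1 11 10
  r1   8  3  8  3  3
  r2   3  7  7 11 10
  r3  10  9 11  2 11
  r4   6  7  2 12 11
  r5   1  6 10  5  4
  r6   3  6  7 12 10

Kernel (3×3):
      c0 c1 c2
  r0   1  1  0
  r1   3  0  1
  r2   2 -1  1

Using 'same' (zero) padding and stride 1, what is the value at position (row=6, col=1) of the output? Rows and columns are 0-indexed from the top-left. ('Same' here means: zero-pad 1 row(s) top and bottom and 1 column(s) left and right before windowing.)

23

The receptive field on the zero-padded input at this output position is [1 6 10 / 3 6 7 / 0 0 0]. Elementwise product with the kernel and sum: 1·1 + 6·1 + 3·3 + 7·1 + 0·2 + 0·-1 + 0·1.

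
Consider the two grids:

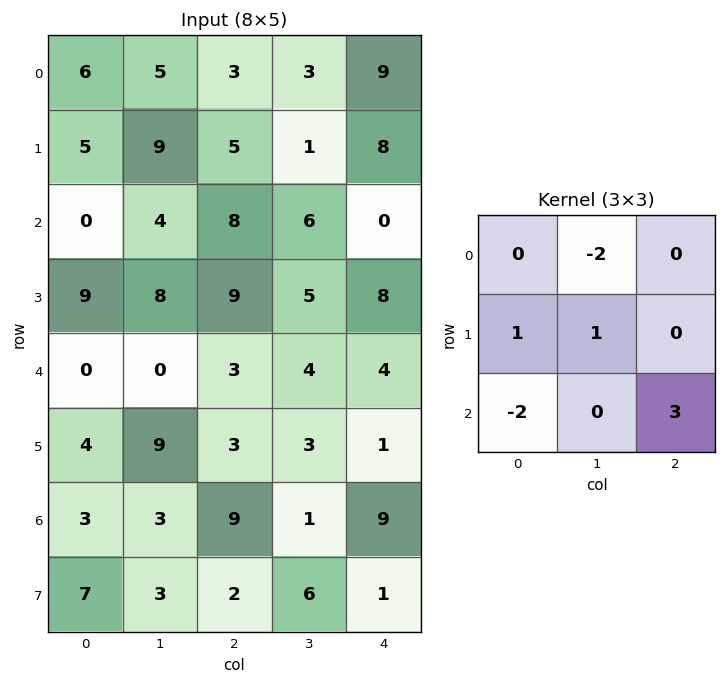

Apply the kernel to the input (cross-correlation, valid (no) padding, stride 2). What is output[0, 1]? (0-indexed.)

-16

The receptive field on the input at this output position is [3 3 9 / 5 1 8 / 8 6 0]. Elementwise product with the kernel and sum: 3·-2 + 5·1 + 1·1 + 8·-2 + 0·3.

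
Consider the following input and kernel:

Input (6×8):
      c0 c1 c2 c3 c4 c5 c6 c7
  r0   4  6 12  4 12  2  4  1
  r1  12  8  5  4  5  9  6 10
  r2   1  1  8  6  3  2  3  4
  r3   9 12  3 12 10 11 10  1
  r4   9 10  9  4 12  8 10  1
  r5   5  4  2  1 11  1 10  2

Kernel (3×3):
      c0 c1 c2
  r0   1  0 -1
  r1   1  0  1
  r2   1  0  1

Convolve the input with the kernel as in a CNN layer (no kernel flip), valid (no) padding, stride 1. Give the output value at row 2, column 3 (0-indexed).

39

The receptive field on the input at this output position is [6 3 2 / 12 10 11 / 4 12 8]. Elementwise product with the kernel and sum: 6·1 + 2·-1 + 12·1 + 11·1 + 4·1 + 8·1.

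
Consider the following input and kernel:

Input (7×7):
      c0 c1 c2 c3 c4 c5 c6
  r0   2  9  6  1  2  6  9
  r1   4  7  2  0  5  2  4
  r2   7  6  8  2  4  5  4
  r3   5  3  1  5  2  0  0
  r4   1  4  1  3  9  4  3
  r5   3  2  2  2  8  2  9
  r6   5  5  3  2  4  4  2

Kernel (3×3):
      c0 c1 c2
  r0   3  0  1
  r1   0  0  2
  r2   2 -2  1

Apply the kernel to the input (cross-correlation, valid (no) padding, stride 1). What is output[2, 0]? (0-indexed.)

The receptive field on the input at this output position is [7 6 8 / 5 3 1 / 1 4 1]. Elementwise product with the kernel and sum: 7·3 + 8·1 + 1·2 + 1·2 + 4·-2 + 1·1.

26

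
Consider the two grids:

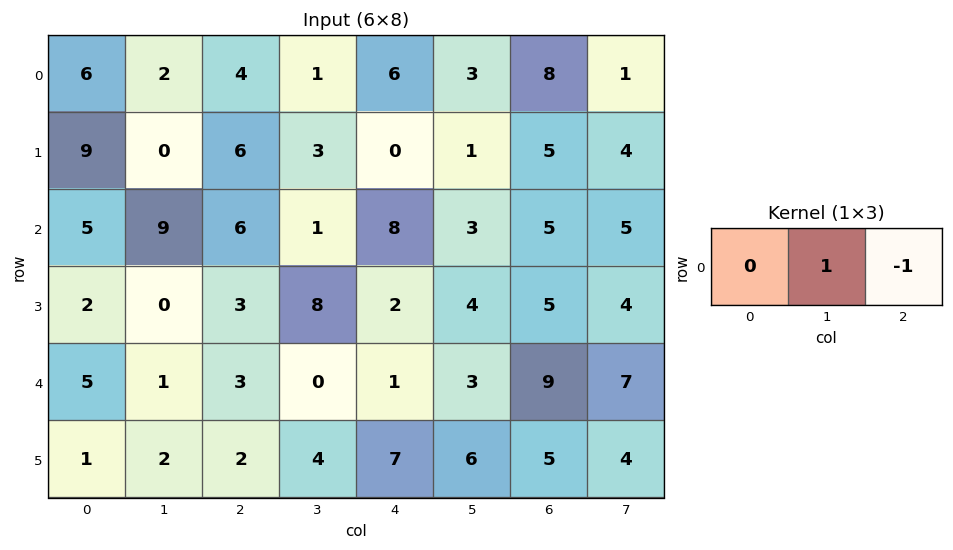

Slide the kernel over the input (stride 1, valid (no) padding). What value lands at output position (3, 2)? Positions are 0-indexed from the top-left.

The receptive field on the input at this output position is [3 8 2]. Elementwise product with the kernel and sum: 8·1 + 2·-1.

6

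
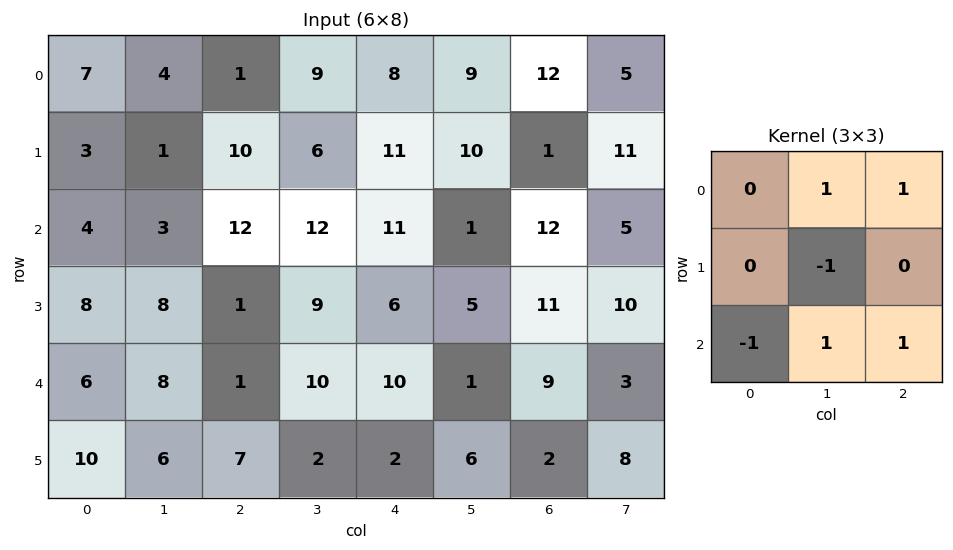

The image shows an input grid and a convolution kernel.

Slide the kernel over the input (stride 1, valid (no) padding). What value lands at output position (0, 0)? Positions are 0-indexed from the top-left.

The receptive field on the input at this output position is [7 4 1 / 3 1 10 / 4 3 12]. Elementwise product with the kernel and sum: 4·1 + 1·1 + 1·-1 + 4·-1 + 3·1 + 12·1.

15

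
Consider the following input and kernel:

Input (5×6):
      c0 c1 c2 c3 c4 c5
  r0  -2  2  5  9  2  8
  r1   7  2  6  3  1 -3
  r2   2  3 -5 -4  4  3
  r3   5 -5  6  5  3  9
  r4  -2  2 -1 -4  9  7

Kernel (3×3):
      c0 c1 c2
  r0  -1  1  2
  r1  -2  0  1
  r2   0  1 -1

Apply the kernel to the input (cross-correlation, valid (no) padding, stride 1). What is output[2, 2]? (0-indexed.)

The receptive field on the input at this output position is [-5 -4 4 / 6 5 3 / -1 -4 9]. Elementwise product with the kernel and sum: -5·-1 + -4·1 + 4·2 + 6·-2 + 3·1 + -4·1 + 9·-1.

-13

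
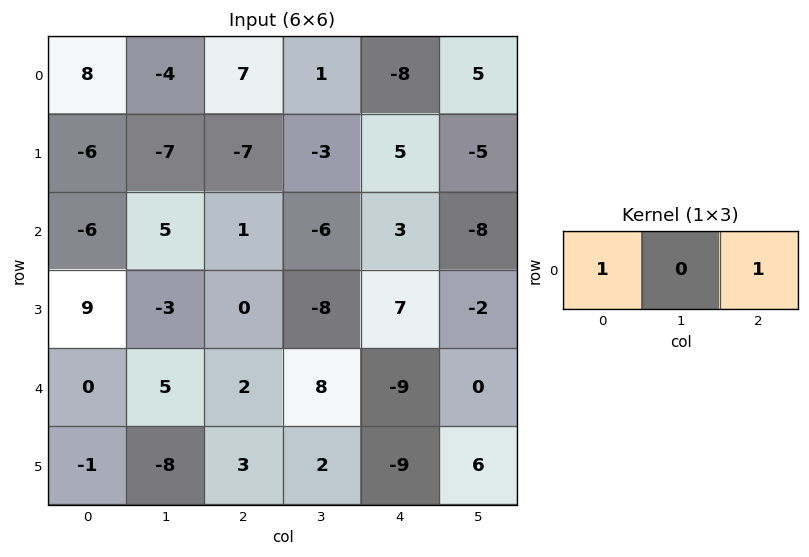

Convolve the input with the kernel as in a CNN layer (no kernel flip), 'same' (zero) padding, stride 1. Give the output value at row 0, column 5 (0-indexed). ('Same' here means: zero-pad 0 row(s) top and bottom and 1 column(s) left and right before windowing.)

The receptive field on the zero-padded input at this output position is [-8 5 0]. Elementwise product with the kernel and sum: -8·1 + 0·1.

-8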